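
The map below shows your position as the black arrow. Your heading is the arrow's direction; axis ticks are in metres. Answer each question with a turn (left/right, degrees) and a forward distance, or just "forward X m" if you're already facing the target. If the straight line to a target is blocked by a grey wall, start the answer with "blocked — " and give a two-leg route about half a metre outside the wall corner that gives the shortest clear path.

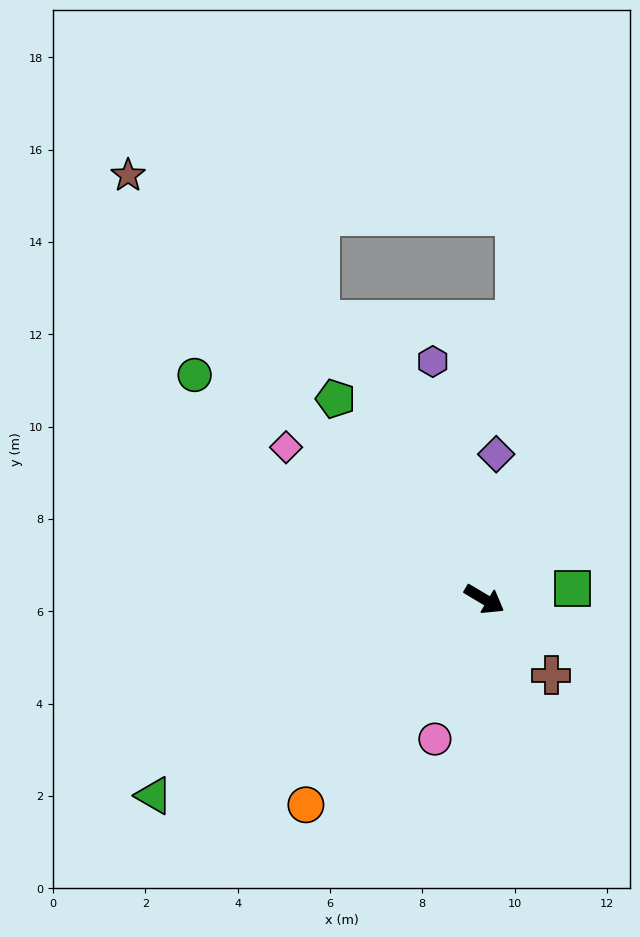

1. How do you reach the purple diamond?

turn left 116°, forward 3.2 m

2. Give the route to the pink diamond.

turn left 173°, forward 5.4 m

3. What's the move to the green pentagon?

turn left 157°, forward 5.4 m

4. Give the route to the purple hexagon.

turn left 133°, forward 5.3 m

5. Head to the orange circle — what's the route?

turn right 100°, forward 5.9 m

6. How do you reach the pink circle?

turn right 79°, forward 3.2 m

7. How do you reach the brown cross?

turn right 18°, forward 2.2 m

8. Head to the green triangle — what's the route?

turn right 118°, forward 8.3 m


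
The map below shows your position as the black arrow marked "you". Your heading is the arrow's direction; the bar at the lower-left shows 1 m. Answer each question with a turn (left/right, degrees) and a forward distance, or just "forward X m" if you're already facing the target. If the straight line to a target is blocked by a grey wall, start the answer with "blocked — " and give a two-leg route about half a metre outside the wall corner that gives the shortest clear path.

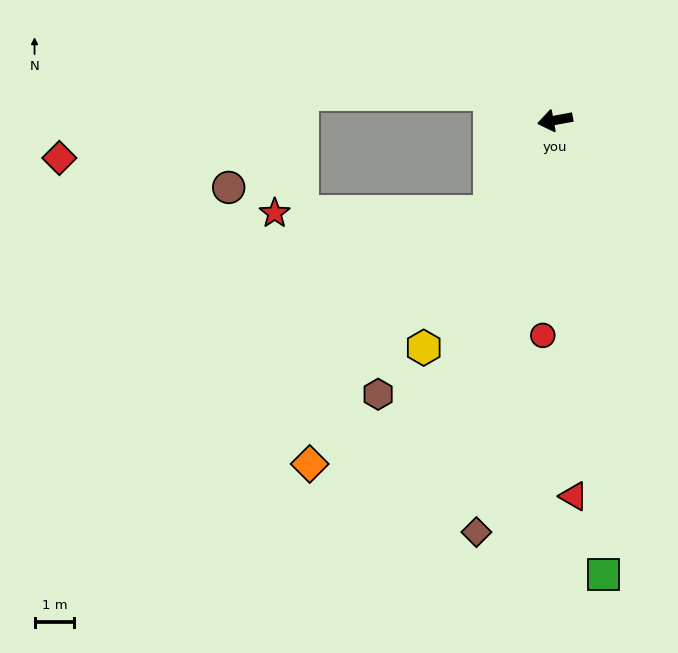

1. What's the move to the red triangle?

turn left 82°, forward 9.5 m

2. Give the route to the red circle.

turn left 76°, forward 5.4 m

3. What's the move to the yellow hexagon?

turn left 49°, forward 6.6 m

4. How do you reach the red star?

blocked — turn left 44°, forward 2.8 m, then turn right 54°, forward 5.4 m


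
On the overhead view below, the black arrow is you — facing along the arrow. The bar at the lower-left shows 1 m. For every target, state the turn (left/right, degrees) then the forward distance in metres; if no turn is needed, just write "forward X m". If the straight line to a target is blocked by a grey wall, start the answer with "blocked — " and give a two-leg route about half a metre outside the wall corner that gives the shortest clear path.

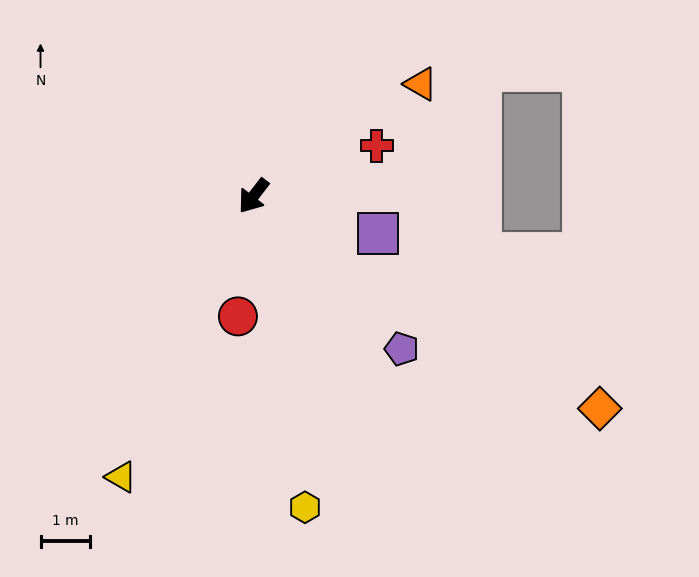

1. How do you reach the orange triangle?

turn left 162°, forward 4.1 m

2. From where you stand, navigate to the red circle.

turn left 30°, forward 2.5 m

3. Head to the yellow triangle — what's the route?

turn left 12°, forward 6.3 m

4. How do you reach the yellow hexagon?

turn left 47°, forward 6.4 m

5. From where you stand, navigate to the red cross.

turn left 150°, forward 2.7 m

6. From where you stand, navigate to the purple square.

turn left 111°, forward 2.6 m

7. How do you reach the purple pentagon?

turn left 82°, forward 4.3 m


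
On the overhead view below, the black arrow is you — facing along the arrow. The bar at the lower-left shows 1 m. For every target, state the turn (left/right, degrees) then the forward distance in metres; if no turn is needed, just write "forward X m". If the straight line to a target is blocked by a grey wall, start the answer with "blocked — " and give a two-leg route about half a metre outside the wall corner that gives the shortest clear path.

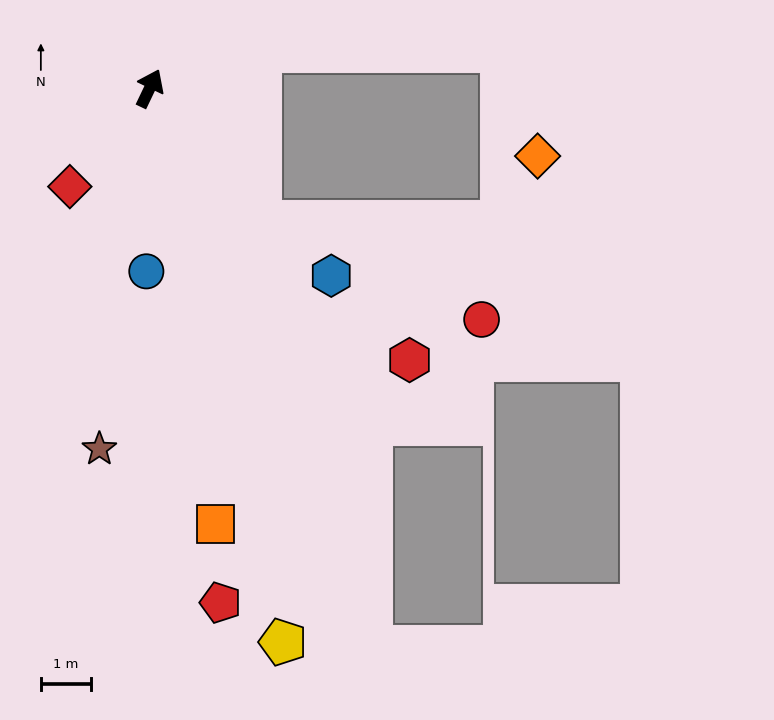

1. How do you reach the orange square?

turn right 146°, forward 8.7 m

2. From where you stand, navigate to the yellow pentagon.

turn right 141°, forward 11.3 m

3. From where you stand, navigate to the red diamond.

turn left 166°, forward 2.5 m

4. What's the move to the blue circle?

turn right 156°, forward 3.6 m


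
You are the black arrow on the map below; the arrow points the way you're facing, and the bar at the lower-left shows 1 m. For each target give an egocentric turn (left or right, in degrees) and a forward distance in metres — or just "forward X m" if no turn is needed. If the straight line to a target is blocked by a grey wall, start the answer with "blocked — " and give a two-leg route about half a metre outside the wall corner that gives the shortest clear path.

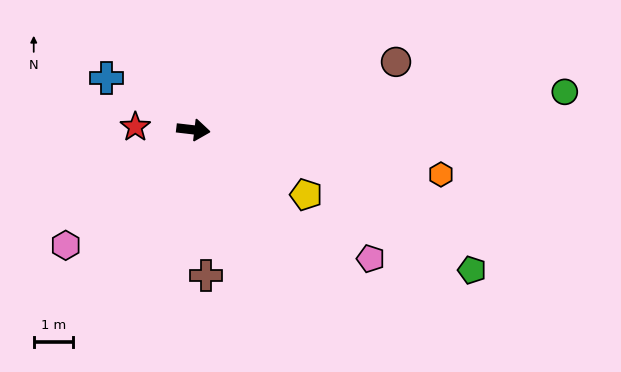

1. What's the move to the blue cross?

turn left 156°, forward 2.6 m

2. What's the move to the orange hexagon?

turn right 4°, forward 6.5 m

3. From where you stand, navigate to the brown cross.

turn right 78°, forward 3.8 m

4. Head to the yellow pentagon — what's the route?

turn right 23°, forward 3.3 m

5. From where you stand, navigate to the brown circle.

turn left 25°, forward 5.5 m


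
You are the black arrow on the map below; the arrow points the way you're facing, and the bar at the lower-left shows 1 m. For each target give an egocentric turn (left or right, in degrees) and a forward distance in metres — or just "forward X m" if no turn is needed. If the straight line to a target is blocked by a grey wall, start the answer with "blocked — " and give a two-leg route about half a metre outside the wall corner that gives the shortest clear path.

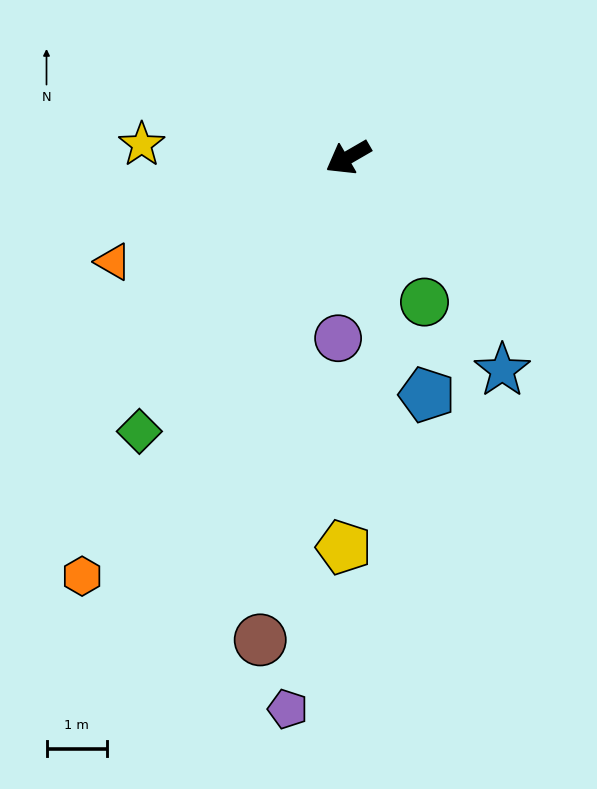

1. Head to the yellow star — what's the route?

turn right 34°, forward 3.4 m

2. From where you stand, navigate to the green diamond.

turn left 23°, forward 5.7 m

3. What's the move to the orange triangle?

turn right 6°, forward 4.3 m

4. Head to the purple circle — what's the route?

turn left 57°, forward 3.0 m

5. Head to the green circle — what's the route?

turn left 88°, forward 2.7 m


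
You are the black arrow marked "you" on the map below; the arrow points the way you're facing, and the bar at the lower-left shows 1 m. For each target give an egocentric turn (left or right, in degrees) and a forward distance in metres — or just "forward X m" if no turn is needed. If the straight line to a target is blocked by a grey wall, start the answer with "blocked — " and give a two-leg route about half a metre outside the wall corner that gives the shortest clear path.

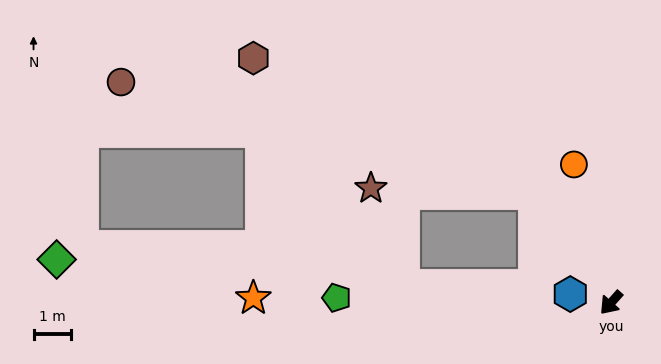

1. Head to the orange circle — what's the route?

turn right 123°, forward 3.8 m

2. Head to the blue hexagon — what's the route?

turn right 60°, forward 1.1 m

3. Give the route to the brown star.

blocked — turn right 103°, forward 3.6 m, then turn left 53°, forward 4.4 m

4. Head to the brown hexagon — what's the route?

blocked — turn right 103°, forward 3.6 m, then turn left 29°, forward 8.3 m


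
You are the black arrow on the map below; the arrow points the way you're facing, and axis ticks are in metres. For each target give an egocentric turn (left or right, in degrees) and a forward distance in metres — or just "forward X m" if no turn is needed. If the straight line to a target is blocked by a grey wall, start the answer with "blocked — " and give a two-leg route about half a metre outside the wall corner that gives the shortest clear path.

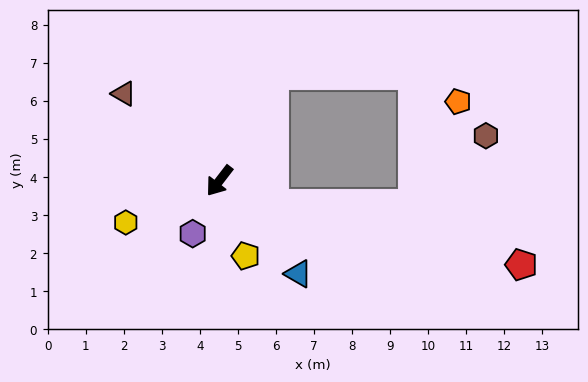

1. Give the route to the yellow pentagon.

turn left 57°, forward 2.1 m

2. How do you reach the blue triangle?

turn left 78°, forward 3.2 m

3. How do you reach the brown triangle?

turn right 95°, forward 3.4 m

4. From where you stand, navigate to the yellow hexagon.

turn right 28°, forward 2.7 m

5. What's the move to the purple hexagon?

turn left 11°, forward 1.6 m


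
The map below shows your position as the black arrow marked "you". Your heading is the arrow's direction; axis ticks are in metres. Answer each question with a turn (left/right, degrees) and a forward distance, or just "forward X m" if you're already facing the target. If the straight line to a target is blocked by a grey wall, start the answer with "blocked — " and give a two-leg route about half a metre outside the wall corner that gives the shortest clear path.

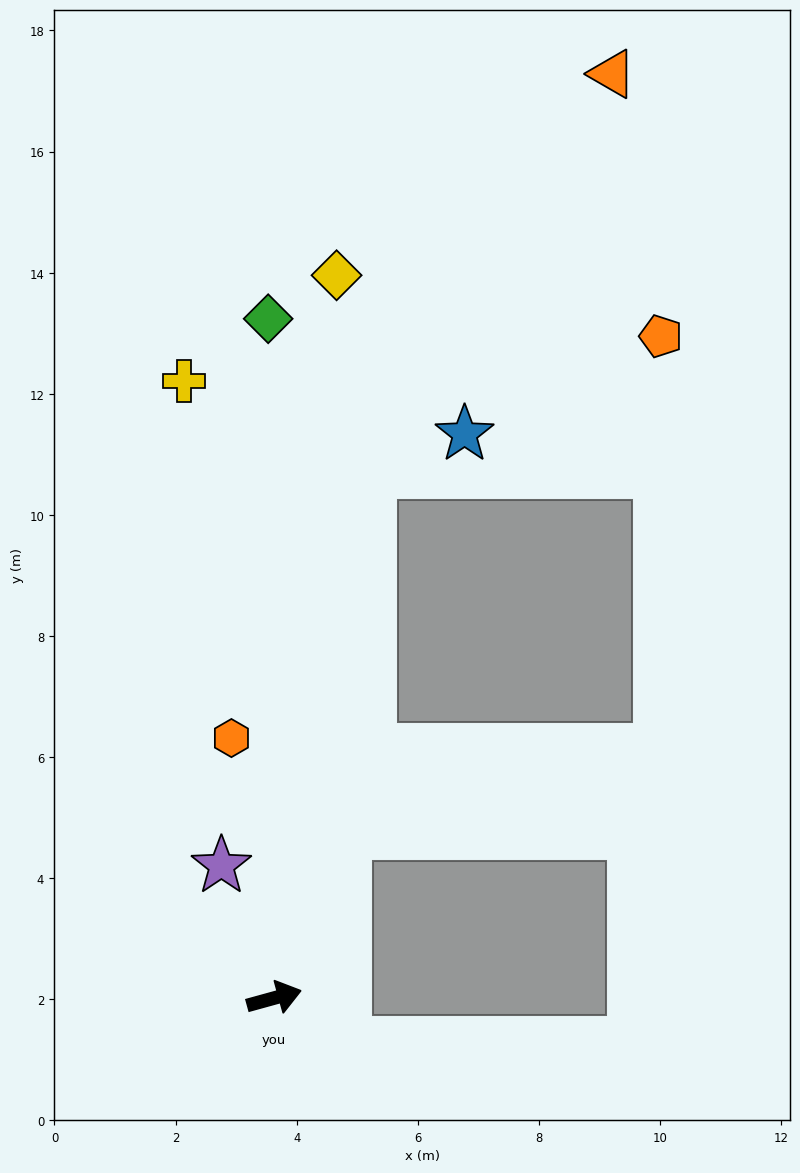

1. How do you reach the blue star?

blocked — turn left 64°, forward 8.8 m, then turn right 57°, forward 1.7 m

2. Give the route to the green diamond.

turn left 75°, forward 11.2 m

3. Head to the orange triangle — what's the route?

blocked — turn left 64°, forward 8.8 m, then turn right 21°, forward 7.7 m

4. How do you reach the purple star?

turn left 96°, forward 2.4 m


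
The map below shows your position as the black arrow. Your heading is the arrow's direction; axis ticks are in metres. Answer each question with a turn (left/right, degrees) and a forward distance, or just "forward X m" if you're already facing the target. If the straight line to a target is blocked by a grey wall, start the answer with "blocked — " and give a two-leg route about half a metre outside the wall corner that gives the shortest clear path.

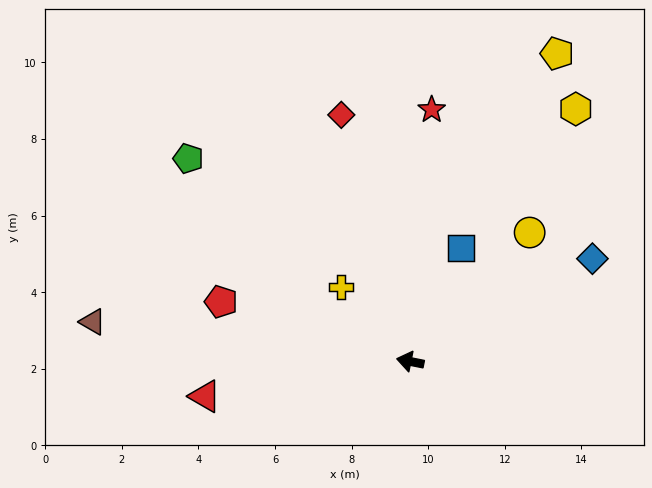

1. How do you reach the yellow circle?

turn right 121°, forward 4.6 m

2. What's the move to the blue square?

turn right 103°, forward 3.2 m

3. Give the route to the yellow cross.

turn right 36°, forward 2.7 m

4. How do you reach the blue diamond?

turn right 139°, forward 5.5 m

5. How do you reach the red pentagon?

turn right 6°, forward 5.2 m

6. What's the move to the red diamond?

turn right 63°, forward 6.7 m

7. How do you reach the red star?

turn right 84°, forward 6.6 m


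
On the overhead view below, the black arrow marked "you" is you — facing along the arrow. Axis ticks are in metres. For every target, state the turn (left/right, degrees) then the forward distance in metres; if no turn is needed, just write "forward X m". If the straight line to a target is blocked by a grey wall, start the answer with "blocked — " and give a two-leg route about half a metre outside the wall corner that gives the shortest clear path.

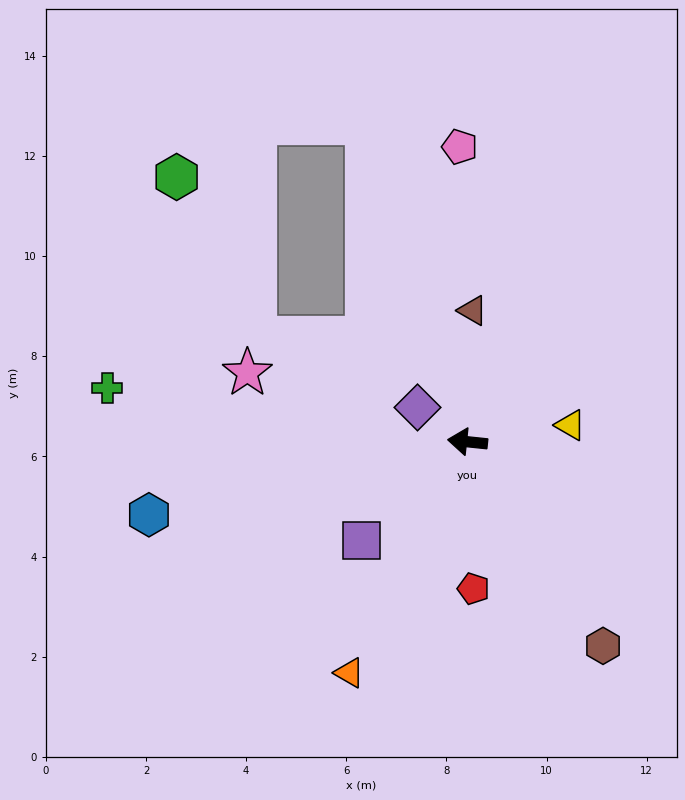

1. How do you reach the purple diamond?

turn right 29°, forward 1.2 m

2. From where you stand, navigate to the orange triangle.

turn left 69°, forward 5.2 m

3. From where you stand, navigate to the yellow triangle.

turn right 165°, forward 2.1 m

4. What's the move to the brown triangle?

turn right 86°, forward 2.6 m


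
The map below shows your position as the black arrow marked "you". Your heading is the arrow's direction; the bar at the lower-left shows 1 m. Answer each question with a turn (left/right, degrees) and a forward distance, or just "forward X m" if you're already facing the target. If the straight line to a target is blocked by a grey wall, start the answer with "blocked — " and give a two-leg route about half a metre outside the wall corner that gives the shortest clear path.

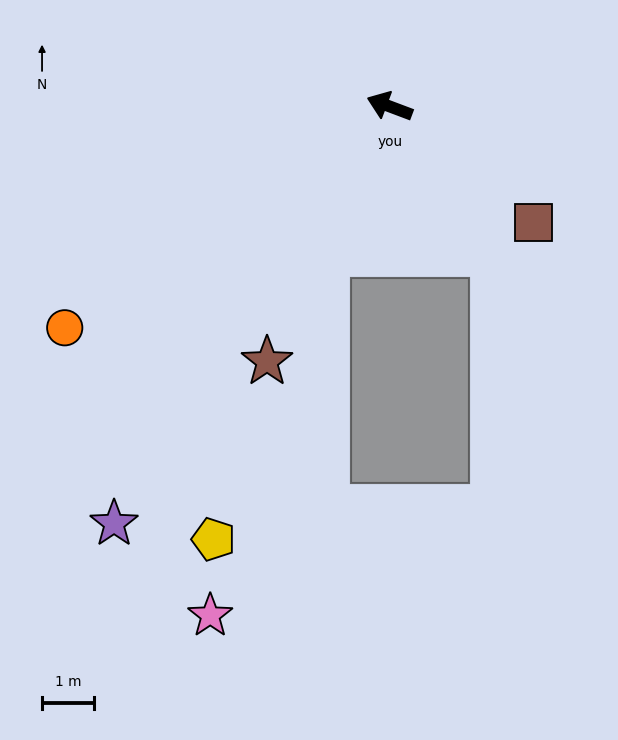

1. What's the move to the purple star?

turn left 77°, forward 9.7 m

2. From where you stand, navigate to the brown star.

turn left 85°, forward 5.5 m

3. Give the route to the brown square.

turn left 162°, forward 3.6 m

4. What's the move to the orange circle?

turn left 55°, forward 7.6 m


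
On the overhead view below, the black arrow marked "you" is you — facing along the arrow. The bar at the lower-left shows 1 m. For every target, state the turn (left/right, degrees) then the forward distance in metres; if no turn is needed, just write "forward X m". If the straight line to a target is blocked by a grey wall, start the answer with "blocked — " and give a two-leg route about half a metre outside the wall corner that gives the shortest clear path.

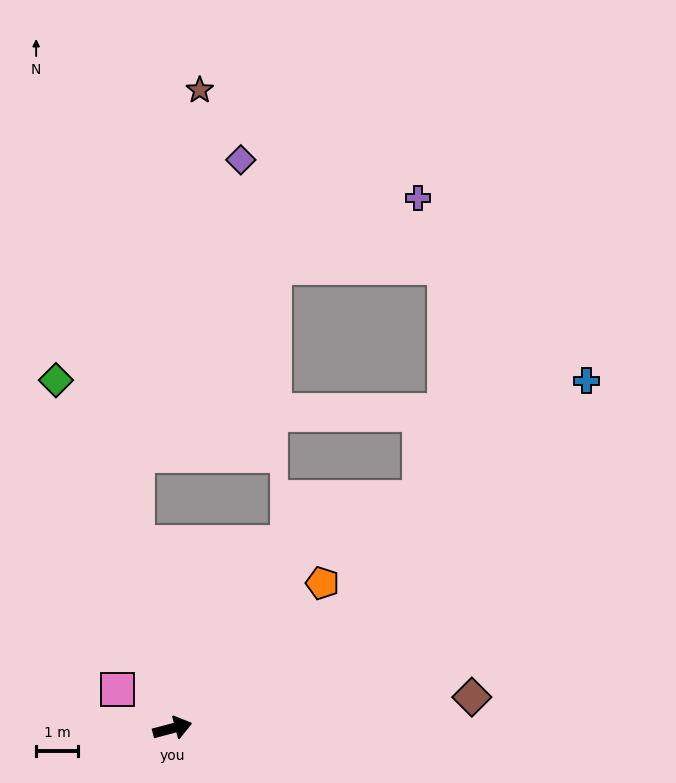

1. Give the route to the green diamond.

turn left 94°, forward 8.8 m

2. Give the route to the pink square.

turn left 130°, forward 1.6 m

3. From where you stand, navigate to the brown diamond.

turn right 9°, forward 7.2 m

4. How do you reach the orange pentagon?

turn left 29°, forward 5.0 m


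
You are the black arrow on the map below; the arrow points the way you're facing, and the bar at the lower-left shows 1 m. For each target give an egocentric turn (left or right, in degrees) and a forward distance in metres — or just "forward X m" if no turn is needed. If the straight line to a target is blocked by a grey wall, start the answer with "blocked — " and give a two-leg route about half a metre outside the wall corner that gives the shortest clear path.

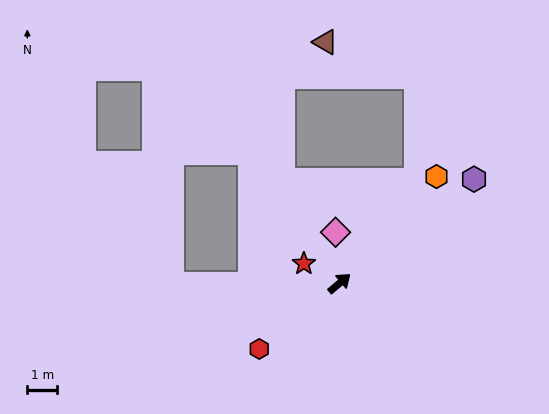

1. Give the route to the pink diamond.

turn left 54°, forward 1.7 m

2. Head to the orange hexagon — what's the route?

turn left 8°, forward 4.9 m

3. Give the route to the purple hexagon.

turn right 2°, forward 5.7 m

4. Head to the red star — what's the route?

turn left 111°, forward 1.4 m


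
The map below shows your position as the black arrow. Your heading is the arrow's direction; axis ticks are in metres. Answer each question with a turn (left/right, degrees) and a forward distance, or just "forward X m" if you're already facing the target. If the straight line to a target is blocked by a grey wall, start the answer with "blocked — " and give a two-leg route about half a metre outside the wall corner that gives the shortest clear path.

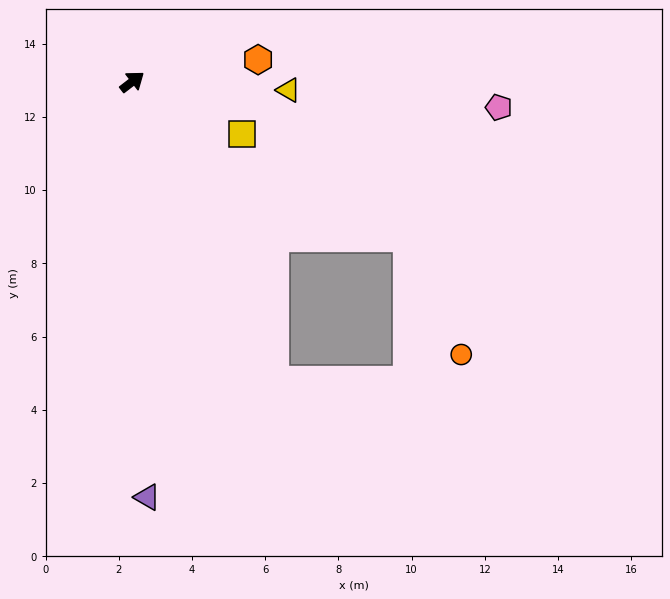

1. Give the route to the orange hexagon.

turn right 28°, forward 3.5 m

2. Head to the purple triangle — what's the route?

turn right 126°, forward 11.4 m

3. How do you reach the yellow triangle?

turn right 41°, forward 4.3 m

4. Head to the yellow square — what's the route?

turn right 63°, forward 3.3 m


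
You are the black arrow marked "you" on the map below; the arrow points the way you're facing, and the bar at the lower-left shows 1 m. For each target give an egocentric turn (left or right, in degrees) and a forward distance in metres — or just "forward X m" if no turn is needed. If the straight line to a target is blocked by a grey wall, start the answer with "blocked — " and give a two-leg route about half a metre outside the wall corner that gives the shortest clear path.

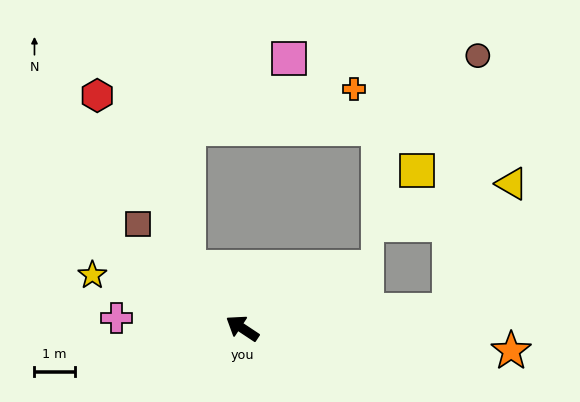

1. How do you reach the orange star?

turn right 151°, forward 6.7 m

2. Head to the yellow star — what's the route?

turn left 14°, forward 3.9 m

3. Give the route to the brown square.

turn right 11°, forward 3.6 m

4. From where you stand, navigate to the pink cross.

turn left 29°, forward 3.1 m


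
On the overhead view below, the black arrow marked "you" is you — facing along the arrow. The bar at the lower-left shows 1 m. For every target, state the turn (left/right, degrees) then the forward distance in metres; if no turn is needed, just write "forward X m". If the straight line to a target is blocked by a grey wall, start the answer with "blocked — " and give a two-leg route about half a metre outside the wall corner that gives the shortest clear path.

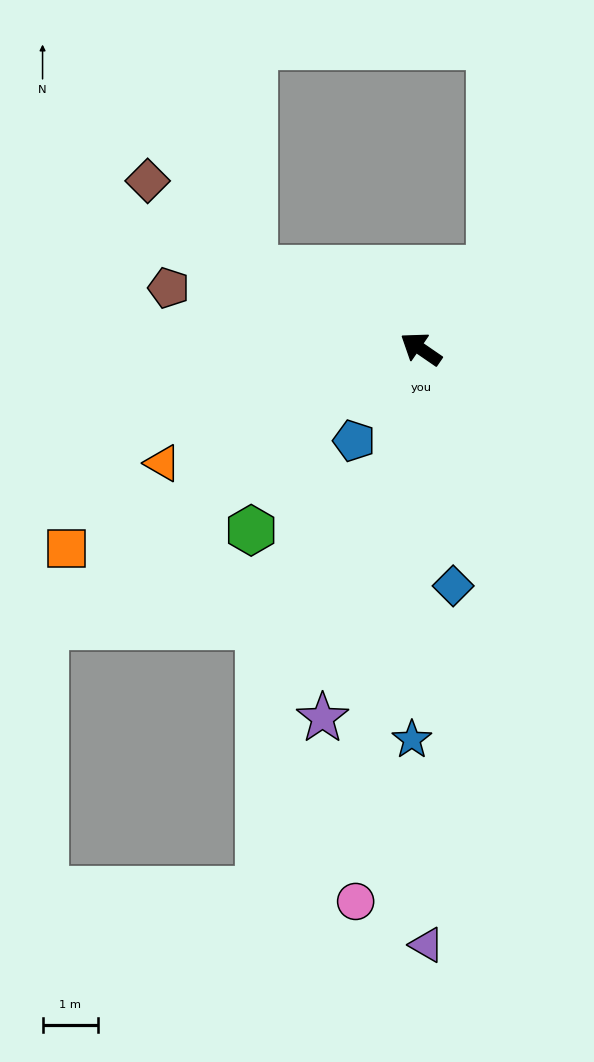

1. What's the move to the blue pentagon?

turn left 88°, forward 2.0 m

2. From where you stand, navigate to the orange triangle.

turn left 58°, forward 5.1 m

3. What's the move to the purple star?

turn left 110°, forward 6.9 m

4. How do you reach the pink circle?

turn left 118°, forward 10.0 m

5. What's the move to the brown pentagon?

turn left 21°, forward 4.7 m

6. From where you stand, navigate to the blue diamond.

turn left 132°, forward 4.3 m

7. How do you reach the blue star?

turn left 123°, forward 7.0 m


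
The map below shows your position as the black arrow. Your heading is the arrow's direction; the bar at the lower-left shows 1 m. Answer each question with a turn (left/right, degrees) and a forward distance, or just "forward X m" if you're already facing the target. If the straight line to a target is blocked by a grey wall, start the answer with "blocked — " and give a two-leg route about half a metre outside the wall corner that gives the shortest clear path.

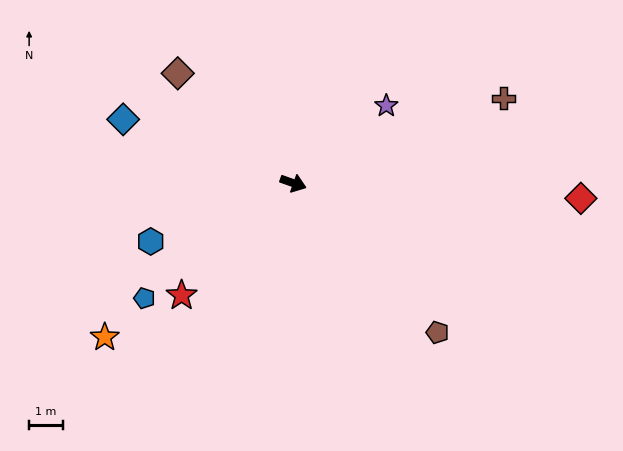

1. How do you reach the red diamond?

turn left 17°, forward 8.5 m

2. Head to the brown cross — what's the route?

turn left 42°, forward 6.7 m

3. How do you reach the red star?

turn right 115°, forward 4.7 m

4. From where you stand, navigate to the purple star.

turn left 59°, forward 3.6 m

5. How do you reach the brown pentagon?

turn right 26°, forward 6.2 m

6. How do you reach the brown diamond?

turn left 156°, forward 4.7 m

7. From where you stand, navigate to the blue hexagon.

turn right 138°, forward 4.6 m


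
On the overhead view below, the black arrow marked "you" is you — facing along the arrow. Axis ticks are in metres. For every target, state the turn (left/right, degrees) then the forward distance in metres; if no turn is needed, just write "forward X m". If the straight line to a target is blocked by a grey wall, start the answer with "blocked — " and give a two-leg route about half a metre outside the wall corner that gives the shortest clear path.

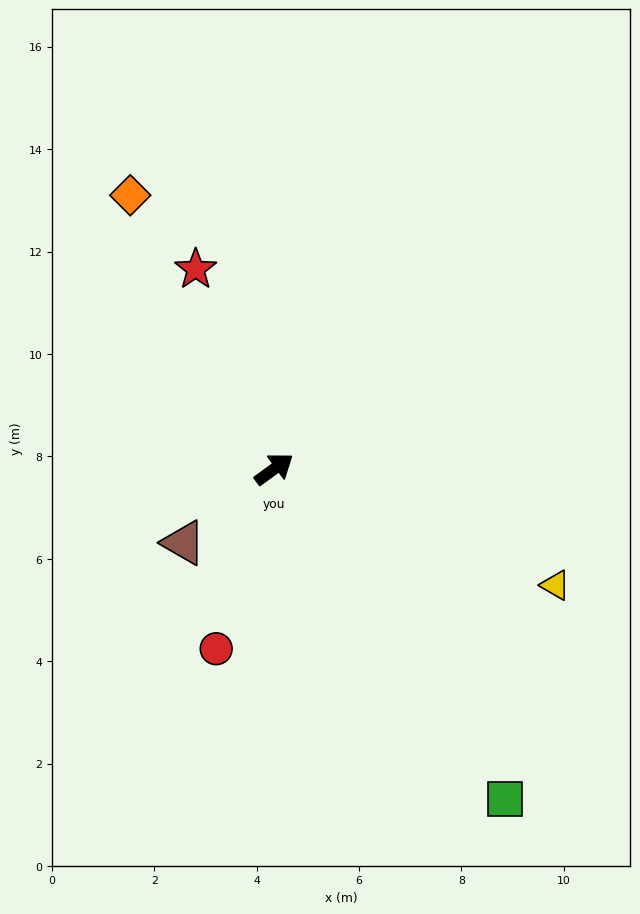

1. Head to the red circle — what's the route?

turn right 144°, forward 3.7 m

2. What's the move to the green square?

turn right 91°, forward 7.9 m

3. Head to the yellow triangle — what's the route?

turn right 59°, forward 5.9 m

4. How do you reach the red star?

turn left 75°, forward 4.2 m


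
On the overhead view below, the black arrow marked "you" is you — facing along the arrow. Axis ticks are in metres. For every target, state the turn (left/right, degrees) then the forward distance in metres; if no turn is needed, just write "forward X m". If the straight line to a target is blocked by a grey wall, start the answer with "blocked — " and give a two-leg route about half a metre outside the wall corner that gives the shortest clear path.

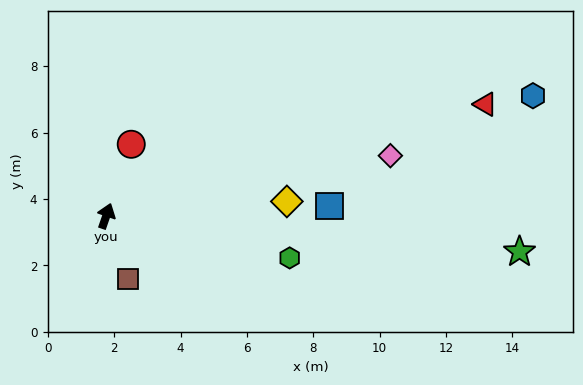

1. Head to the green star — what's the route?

turn right 76°, forward 12.5 m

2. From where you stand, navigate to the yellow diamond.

turn right 66°, forward 5.5 m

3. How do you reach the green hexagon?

turn right 84°, forward 5.7 m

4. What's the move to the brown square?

turn right 142°, forward 2.0 m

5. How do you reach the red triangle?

turn right 54°, forward 11.9 m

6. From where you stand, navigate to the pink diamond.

turn right 59°, forward 8.8 m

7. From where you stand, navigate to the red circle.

forward 2.3 m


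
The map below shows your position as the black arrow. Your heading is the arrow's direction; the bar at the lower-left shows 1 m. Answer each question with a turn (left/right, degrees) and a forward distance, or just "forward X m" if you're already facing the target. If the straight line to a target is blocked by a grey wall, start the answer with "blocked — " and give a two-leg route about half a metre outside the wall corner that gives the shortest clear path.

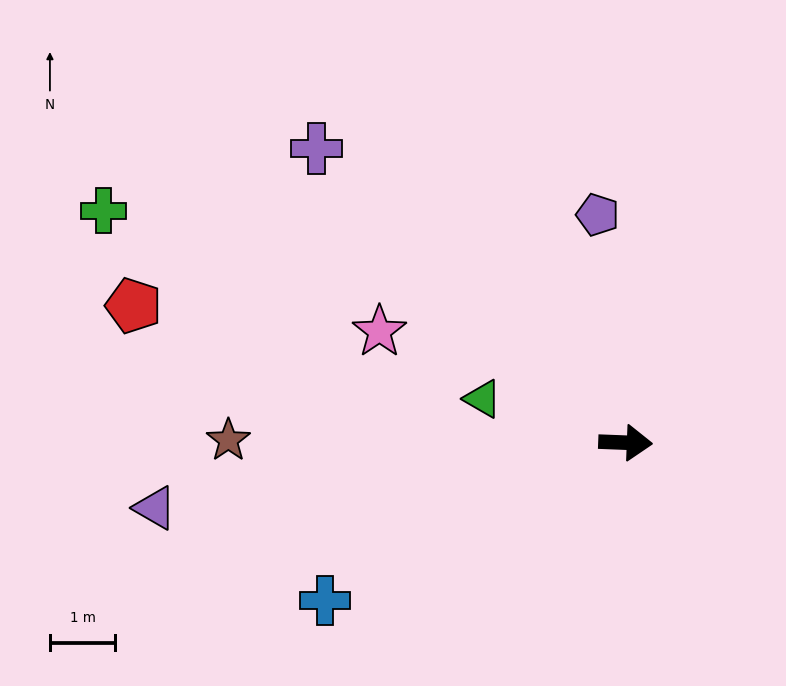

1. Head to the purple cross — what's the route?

turn left 139°, forward 6.5 m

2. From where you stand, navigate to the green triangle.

turn left 165°, forward 2.3 m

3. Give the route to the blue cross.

turn right 150°, forward 5.2 m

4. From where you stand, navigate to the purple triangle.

turn right 170°, forward 7.3 m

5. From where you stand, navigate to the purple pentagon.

turn left 99°, forward 3.5 m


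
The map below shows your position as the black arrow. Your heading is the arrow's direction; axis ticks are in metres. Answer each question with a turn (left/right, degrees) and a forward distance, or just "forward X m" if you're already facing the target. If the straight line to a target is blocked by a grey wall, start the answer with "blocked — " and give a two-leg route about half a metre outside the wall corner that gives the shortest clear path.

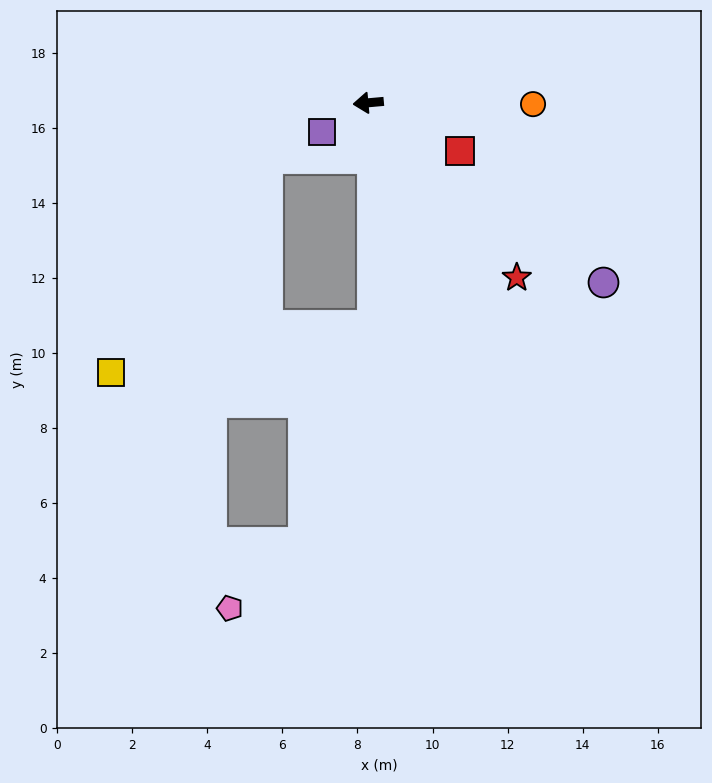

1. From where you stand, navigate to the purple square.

turn left 27°, forward 1.5 m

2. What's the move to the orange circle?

turn left 174°, forward 4.4 m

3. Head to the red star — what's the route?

turn left 125°, forward 6.1 m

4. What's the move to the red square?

turn left 147°, forward 2.8 m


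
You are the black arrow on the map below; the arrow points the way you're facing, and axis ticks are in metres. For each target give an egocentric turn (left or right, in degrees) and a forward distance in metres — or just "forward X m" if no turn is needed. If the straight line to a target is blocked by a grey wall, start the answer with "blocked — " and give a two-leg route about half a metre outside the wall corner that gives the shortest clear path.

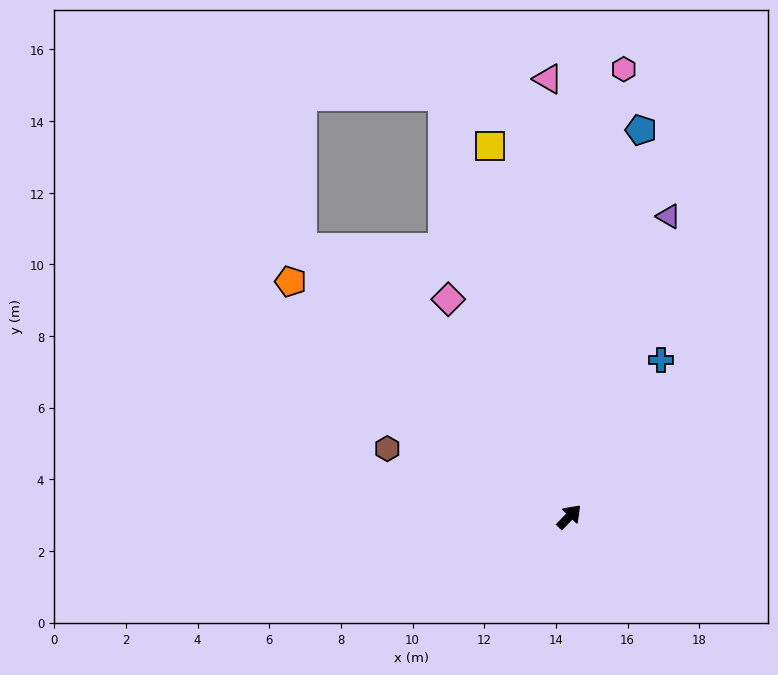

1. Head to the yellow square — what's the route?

turn left 56°, forward 10.6 m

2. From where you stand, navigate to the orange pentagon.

turn left 94°, forward 10.2 m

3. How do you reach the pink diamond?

turn left 73°, forward 6.9 m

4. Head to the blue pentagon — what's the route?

turn left 34°, forward 11.0 m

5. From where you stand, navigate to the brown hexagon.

turn left 114°, forward 5.4 m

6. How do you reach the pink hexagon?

turn left 37°, forward 12.6 m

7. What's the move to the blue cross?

turn left 14°, forward 5.1 m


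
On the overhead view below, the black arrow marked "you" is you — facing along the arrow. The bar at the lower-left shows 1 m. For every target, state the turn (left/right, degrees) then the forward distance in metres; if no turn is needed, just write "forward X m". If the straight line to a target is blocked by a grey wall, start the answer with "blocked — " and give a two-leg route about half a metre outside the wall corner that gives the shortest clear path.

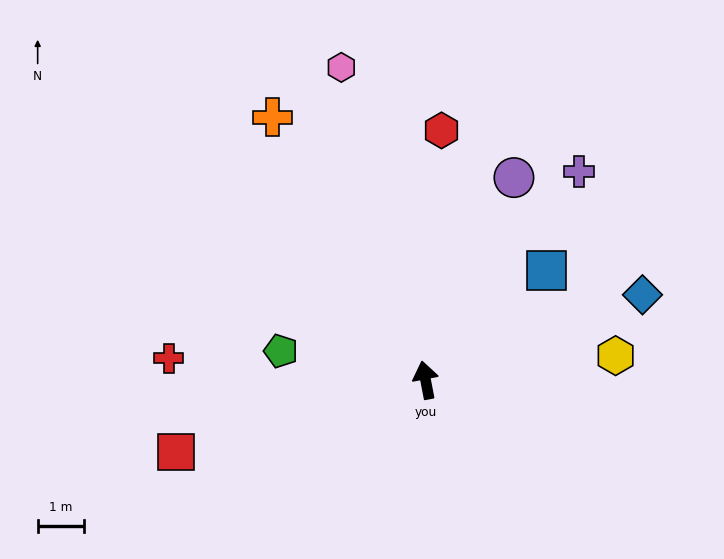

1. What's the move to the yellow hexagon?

turn right 94°, forward 4.1 m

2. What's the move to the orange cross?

turn left 19°, forward 6.5 m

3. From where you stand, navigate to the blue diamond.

turn right 79°, forward 5.0 m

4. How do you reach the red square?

turn left 95°, forward 5.6 m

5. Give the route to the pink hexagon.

turn left 4°, forward 6.9 m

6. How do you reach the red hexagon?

turn right 15°, forward 5.4 m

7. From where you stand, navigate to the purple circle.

turn right 34°, forward 4.7 m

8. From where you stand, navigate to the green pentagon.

turn left 68°, forward 3.2 m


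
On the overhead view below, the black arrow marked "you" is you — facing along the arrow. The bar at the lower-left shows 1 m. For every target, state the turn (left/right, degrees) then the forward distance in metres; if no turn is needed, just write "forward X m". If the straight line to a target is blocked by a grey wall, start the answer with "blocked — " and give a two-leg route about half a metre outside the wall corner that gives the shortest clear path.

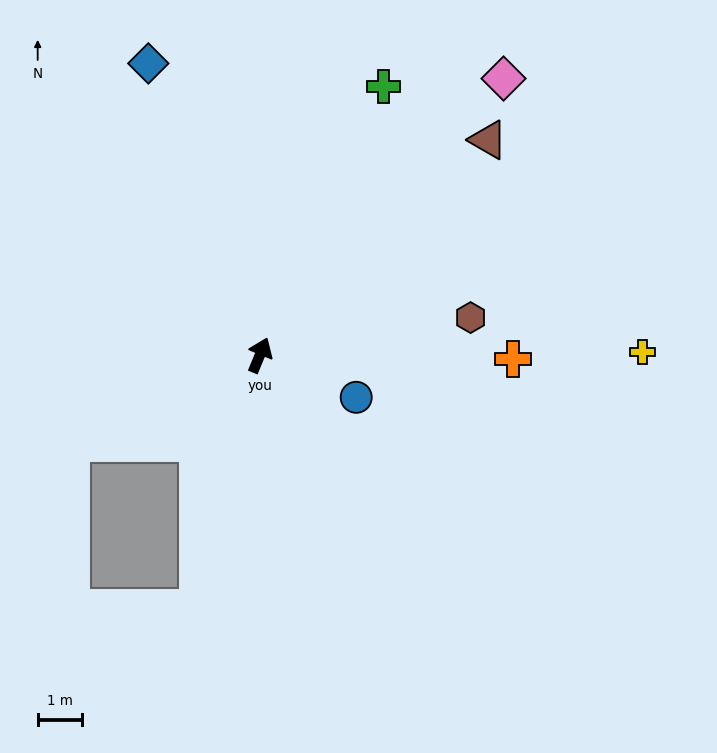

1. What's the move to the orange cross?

turn right 68°, forward 5.6 m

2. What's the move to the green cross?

turn right 2°, forward 6.6 m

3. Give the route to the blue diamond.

turn left 43°, forward 7.0 m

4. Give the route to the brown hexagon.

turn right 57°, forward 4.8 m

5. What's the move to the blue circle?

turn right 91°, forward 2.3 m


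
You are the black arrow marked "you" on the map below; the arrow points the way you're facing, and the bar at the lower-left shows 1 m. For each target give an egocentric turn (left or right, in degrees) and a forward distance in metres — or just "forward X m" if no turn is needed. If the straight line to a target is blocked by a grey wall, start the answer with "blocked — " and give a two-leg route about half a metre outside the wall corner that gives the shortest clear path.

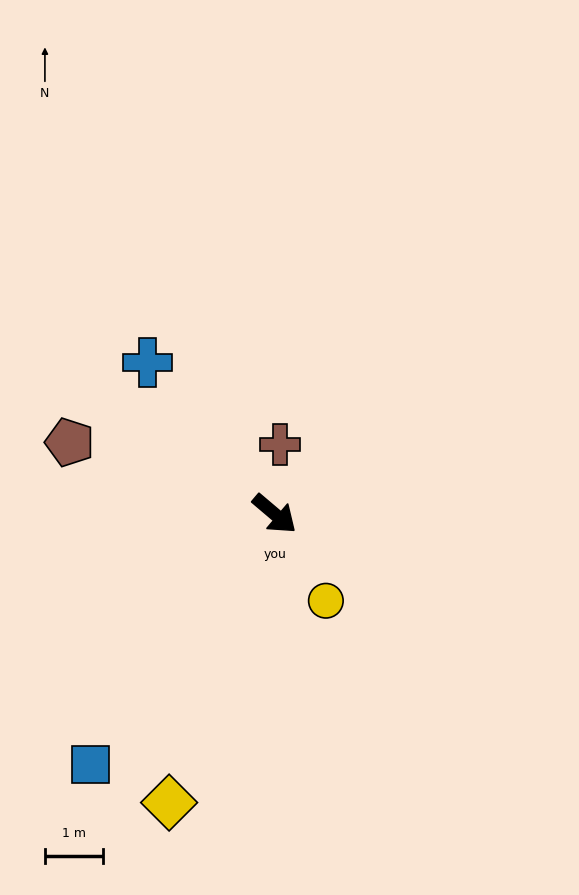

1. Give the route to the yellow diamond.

turn right 70°, forward 5.3 m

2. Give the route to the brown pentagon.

turn right 159°, forward 3.7 m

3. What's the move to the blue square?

turn right 86°, forward 5.3 m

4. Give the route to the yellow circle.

turn right 19°, forward 1.7 m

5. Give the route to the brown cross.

turn left 126°, forward 1.2 m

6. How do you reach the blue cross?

turn left 170°, forward 3.4 m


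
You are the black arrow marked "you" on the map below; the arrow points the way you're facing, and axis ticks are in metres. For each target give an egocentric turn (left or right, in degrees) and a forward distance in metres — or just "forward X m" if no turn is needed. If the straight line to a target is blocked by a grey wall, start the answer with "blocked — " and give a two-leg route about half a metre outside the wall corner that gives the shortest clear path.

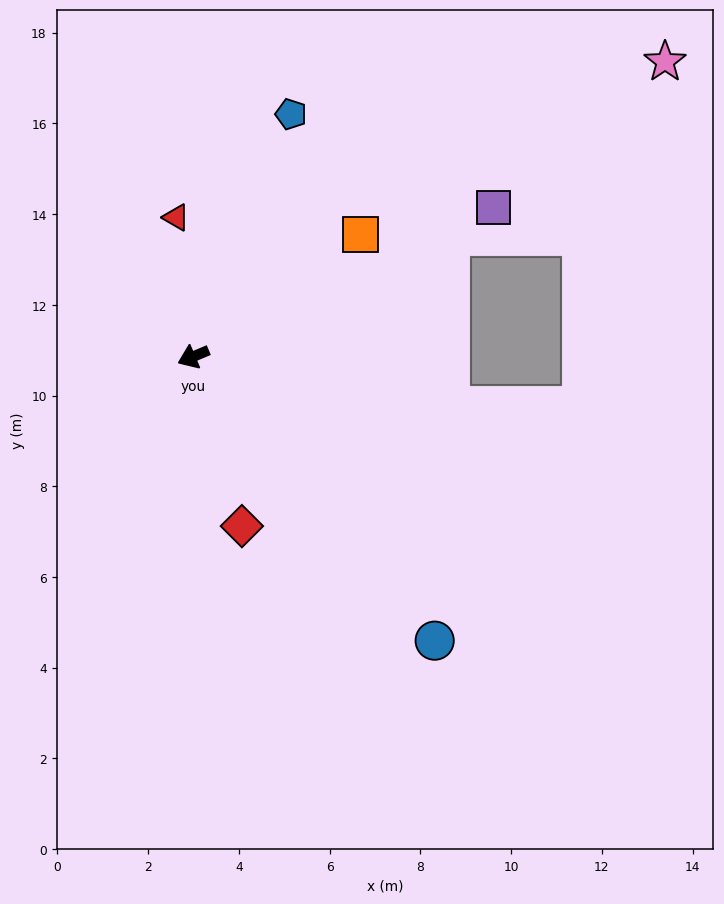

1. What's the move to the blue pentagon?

turn right 135°, forward 5.8 m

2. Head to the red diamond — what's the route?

turn left 83°, forward 3.9 m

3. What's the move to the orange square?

turn right 167°, forward 4.6 m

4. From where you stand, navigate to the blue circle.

turn left 107°, forward 8.2 m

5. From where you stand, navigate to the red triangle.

turn right 106°, forward 3.1 m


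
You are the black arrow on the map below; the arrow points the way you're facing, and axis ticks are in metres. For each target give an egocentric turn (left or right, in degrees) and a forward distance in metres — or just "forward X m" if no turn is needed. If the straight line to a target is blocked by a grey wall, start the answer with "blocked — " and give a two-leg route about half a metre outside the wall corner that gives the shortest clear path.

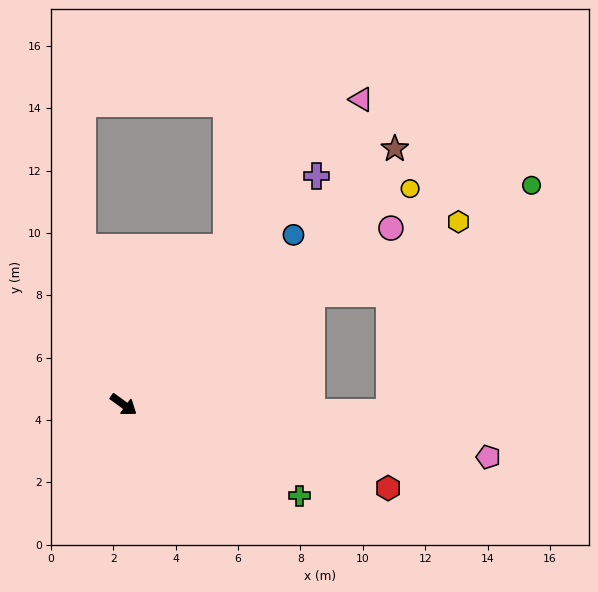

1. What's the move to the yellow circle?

turn left 73°, forward 11.5 m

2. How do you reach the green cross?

turn left 8°, forward 6.4 m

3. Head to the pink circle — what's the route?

turn left 69°, forward 10.3 m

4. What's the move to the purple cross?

turn left 86°, forward 9.6 m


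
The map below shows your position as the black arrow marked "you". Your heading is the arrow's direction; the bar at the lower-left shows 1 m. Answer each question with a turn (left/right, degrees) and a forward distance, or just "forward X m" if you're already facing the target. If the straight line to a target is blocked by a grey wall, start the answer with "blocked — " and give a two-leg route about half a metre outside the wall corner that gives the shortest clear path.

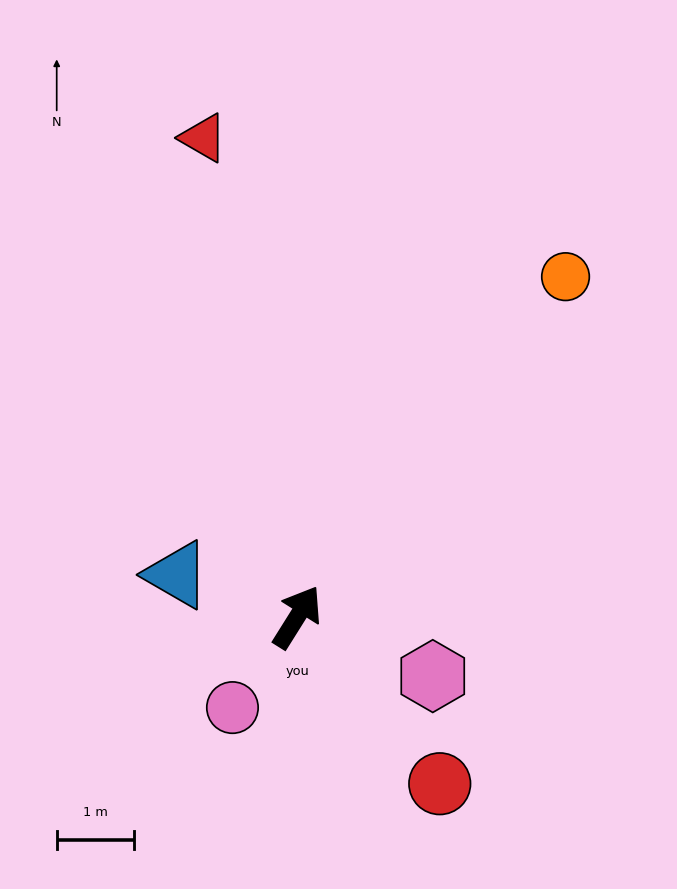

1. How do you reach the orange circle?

turn right 6°, forward 5.6 m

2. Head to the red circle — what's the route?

turn right 107°, forward 2.8 m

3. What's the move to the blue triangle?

turn left 103°, forward 1.6 m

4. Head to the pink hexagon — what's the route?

turn right 81°, forward 1.9 m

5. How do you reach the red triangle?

turn left 43°, forward 6.3 m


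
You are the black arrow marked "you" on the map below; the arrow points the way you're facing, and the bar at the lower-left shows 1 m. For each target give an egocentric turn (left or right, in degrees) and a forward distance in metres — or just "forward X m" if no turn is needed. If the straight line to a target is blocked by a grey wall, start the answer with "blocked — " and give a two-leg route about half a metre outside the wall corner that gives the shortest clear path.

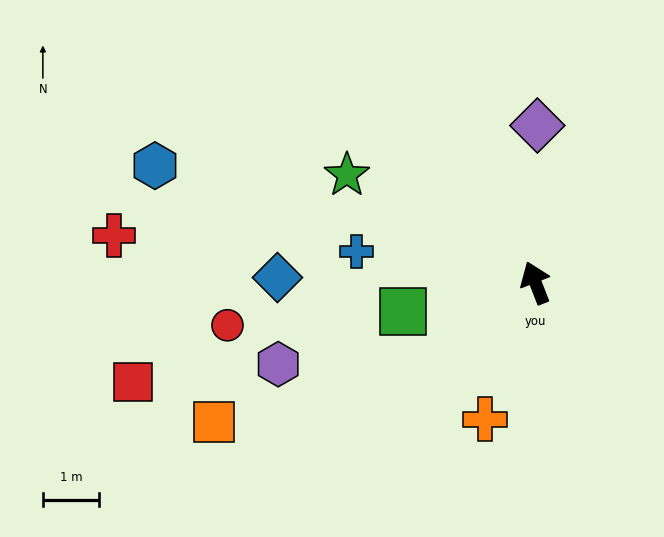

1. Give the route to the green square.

turn left 81°, forward 2.4 m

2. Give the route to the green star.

turn left 39°, forward 3.9 m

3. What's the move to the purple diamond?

turn right 22°, forward 2.8 m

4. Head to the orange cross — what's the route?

turn left 138°, forward 2.6 m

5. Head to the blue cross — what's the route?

turn left 59°, forward 3.2 m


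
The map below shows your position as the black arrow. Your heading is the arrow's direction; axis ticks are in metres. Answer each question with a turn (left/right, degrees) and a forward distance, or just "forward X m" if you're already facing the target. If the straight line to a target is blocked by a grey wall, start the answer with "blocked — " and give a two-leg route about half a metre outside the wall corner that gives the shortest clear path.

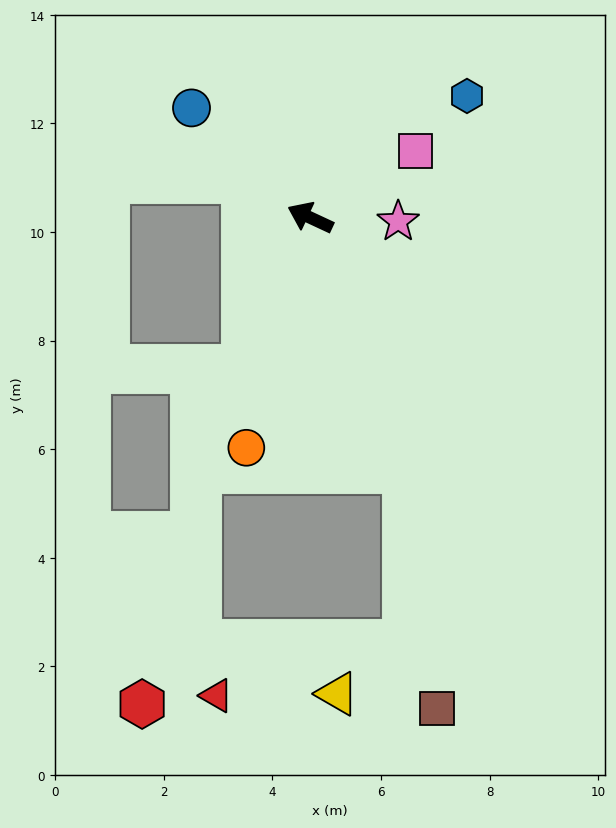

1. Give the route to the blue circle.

turn right 18°, forward 3.0 m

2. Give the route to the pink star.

turn right 158°, forward 1.6 m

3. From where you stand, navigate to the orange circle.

turn left 99°, forward 4.4 m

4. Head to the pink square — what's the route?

turn right 123°, forward 2.3 m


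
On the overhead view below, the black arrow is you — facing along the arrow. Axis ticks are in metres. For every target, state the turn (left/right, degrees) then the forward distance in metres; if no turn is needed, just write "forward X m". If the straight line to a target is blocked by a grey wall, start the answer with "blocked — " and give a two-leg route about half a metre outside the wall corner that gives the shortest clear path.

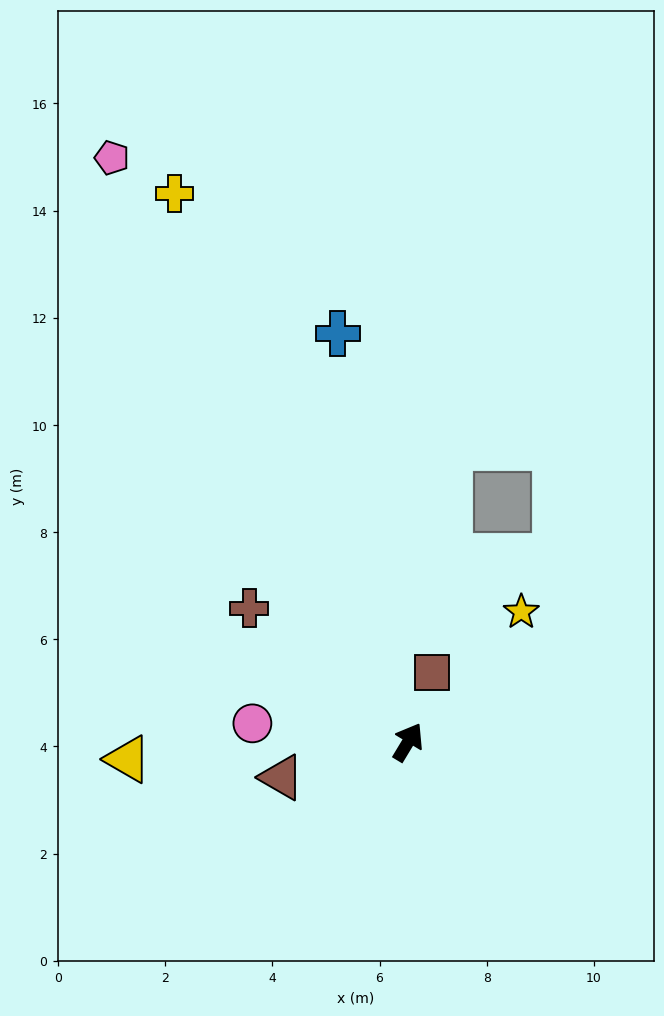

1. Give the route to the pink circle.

turn left 114°, forward 2.9 m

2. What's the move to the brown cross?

turn left 81°, forward 3.9 m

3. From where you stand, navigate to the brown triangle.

turn left 137°, forward 2.5 m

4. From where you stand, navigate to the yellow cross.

turn left 54°, forward 11.1 m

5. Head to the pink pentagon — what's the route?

turn left 58°, forward 12.2 m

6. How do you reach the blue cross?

turn left 41°, forward 7.7 m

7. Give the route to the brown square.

turn left 12°, forward 1.4 m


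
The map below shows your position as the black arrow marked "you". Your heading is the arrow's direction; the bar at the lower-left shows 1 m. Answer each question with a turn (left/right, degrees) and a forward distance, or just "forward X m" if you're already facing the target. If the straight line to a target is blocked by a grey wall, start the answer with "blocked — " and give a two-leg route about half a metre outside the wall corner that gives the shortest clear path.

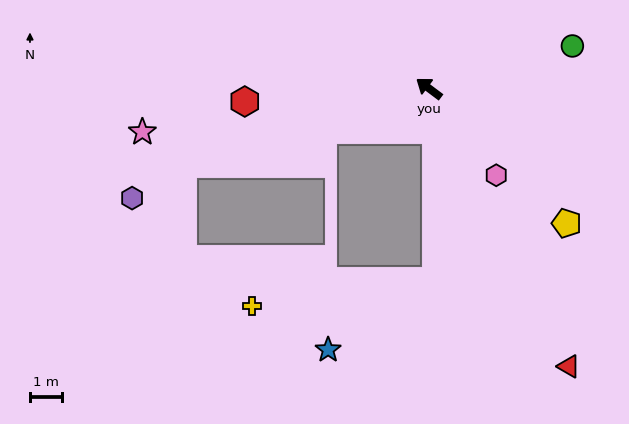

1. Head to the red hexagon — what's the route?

turn left 41°, forward 5.8 m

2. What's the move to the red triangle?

turn left 154°, forward 9.7 m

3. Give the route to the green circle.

turn right 127°, forward 4.7 m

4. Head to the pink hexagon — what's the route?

turn left 165°, forward 3.4 m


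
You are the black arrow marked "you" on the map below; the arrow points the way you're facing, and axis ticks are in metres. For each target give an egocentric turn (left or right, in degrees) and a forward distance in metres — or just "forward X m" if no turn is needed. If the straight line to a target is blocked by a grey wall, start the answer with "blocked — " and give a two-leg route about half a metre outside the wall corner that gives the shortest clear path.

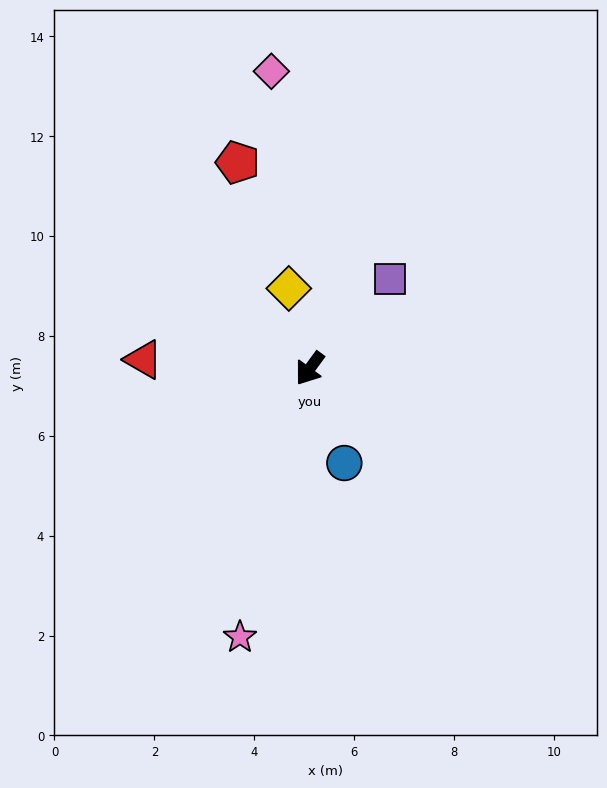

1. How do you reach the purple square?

turn left 174°, forward 2.4 m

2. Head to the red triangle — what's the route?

turn right 57°, forward 3.3 m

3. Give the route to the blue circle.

turn left 56°, forward 2.0 m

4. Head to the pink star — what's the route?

turn left 22°, forward 5.6 m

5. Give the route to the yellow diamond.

turn right 129°, forward 1.7 m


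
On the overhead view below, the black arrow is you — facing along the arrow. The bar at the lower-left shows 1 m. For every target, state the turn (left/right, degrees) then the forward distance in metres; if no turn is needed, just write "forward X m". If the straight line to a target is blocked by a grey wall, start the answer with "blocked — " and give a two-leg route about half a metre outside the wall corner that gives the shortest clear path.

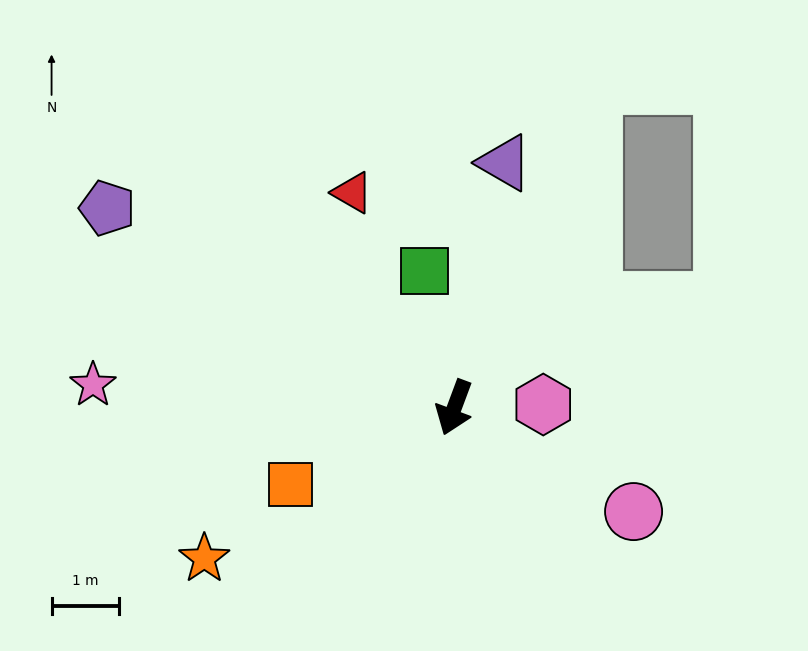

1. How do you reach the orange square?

turn right 44°, forward 2.7 m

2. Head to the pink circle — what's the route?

turn left 80°, forward 3.1 m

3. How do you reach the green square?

turn right 147°, forward 2.1 m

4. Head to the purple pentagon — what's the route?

turn right 99°, forward 5.9 m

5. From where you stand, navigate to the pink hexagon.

turn left 112°, forward 1.3 m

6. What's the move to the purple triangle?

turn right 171°, forward 3.7 m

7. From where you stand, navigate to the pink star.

turn right 73°, forward 5.4 m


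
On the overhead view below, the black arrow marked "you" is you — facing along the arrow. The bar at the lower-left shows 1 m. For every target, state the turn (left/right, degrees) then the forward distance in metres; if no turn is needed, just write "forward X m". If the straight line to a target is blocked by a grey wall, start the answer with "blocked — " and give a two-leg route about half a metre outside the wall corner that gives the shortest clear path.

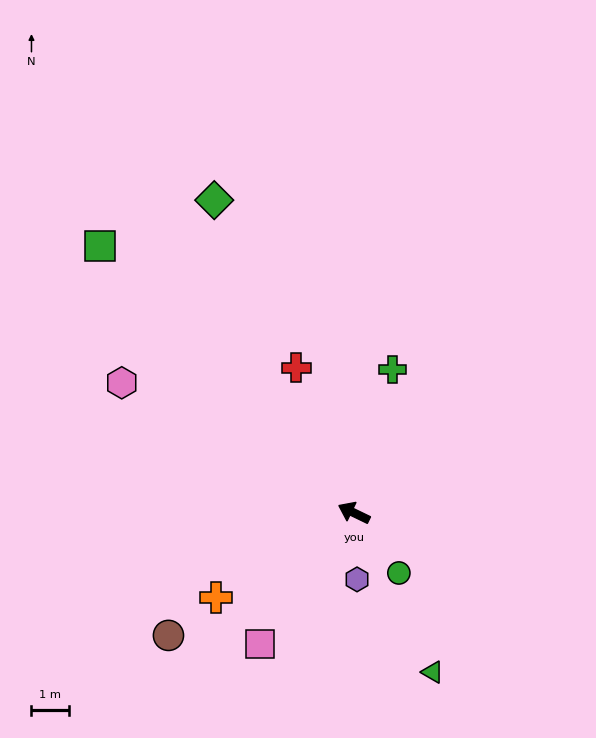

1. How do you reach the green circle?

turn left 153°, forward 2.0 m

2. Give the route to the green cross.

turn right 79°, forward 4.0 m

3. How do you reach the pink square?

turn left 80°, forward 4.3 m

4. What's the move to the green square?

turn right 21°, forward 9.9 m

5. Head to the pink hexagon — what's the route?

turn right 3°, forward 7.2 m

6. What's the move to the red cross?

turn right 42°, forward 4.2 m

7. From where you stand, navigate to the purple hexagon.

turn left 118°, forward 1.8 m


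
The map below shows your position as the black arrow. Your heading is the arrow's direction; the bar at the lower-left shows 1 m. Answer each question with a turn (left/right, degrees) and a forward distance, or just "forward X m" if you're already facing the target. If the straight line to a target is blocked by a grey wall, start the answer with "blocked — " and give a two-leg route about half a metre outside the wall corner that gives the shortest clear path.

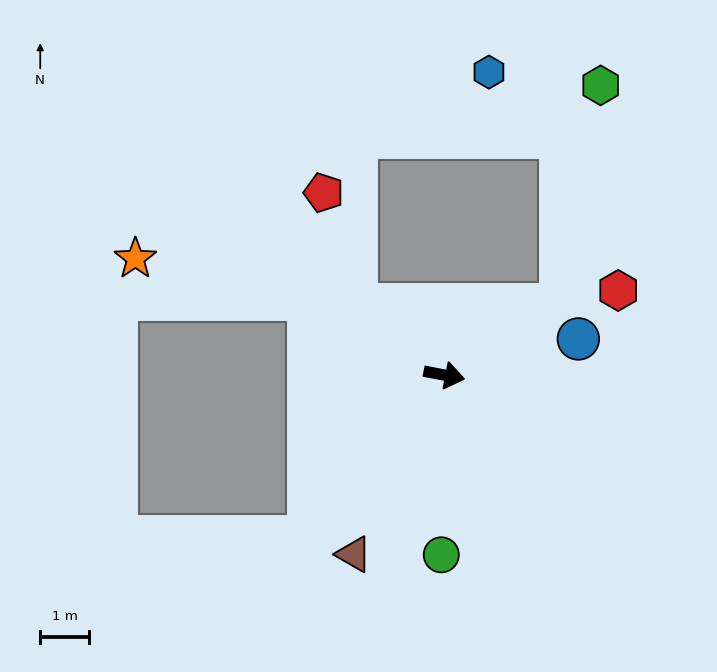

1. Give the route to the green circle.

turn right 80°, forward 3.7 m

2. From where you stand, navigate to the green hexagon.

blocked — turn left 42°, forward 2.8 m, then turn left 49°, forward 4.5 m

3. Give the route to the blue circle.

turn left 26°, forward 2.8 m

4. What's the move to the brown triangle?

turn right 106°, forward 4.1 m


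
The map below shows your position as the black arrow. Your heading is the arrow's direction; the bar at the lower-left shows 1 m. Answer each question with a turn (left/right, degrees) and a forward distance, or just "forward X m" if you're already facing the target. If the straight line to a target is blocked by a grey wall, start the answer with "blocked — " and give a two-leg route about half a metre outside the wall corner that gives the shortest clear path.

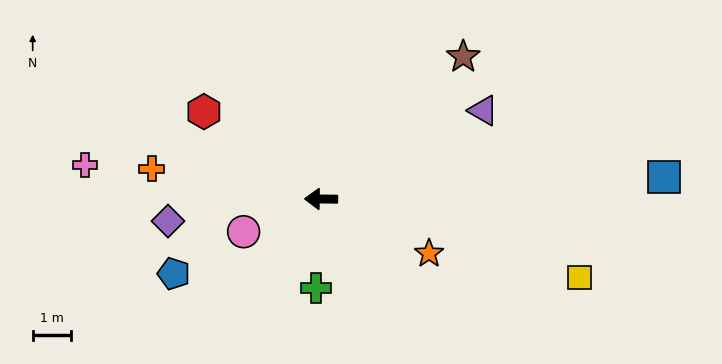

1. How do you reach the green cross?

turn left 87°, forward 2.3 m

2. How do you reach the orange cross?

turn right 10°, forward 4.5 m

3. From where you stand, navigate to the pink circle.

turn left 24°, forward 2.2 m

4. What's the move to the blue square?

turn right 176°, forward 9.1 m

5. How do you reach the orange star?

turn left 154°, forward 3.2 m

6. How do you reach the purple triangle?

turn right 151°, forward 4.9 m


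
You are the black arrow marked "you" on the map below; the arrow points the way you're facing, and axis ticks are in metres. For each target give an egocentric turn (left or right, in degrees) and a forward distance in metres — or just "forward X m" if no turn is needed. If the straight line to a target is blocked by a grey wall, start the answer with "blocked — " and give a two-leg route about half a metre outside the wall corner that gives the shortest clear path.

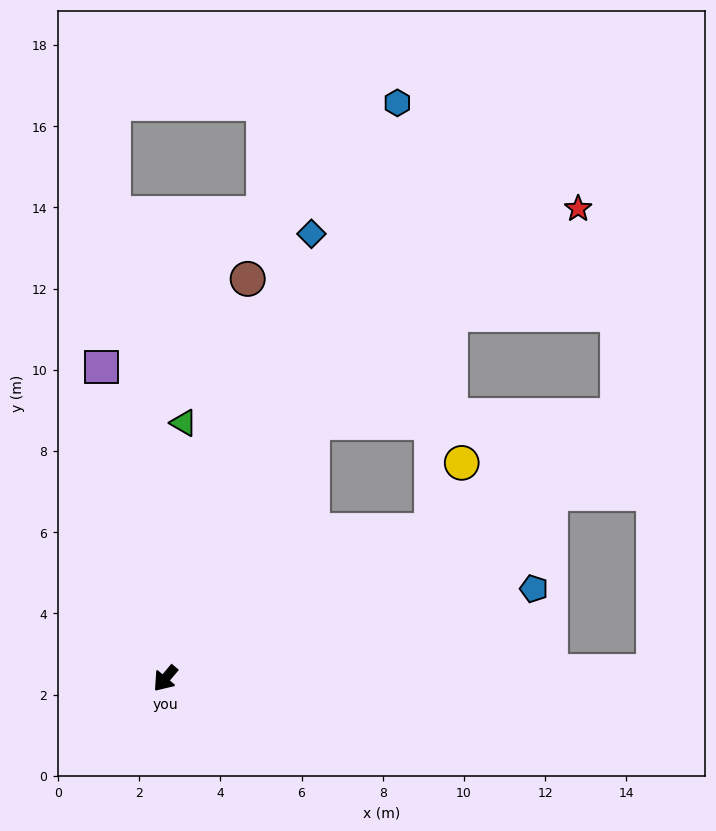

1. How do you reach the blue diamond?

turn right 158°, forward 11.5 m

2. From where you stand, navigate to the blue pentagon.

turn left 144°, forward 9.3 m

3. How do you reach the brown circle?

turn right 151°, forward 10.1 m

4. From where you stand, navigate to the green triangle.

turn right 144°, forward 6.3 m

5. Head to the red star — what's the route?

blocked — turn right 170°, forward 7.3 m, then turn right 21°, forward 8.4 m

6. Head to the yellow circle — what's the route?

blocked — turn left 159°, forward 7.5 m, then turn left 37°, forward 1.8 m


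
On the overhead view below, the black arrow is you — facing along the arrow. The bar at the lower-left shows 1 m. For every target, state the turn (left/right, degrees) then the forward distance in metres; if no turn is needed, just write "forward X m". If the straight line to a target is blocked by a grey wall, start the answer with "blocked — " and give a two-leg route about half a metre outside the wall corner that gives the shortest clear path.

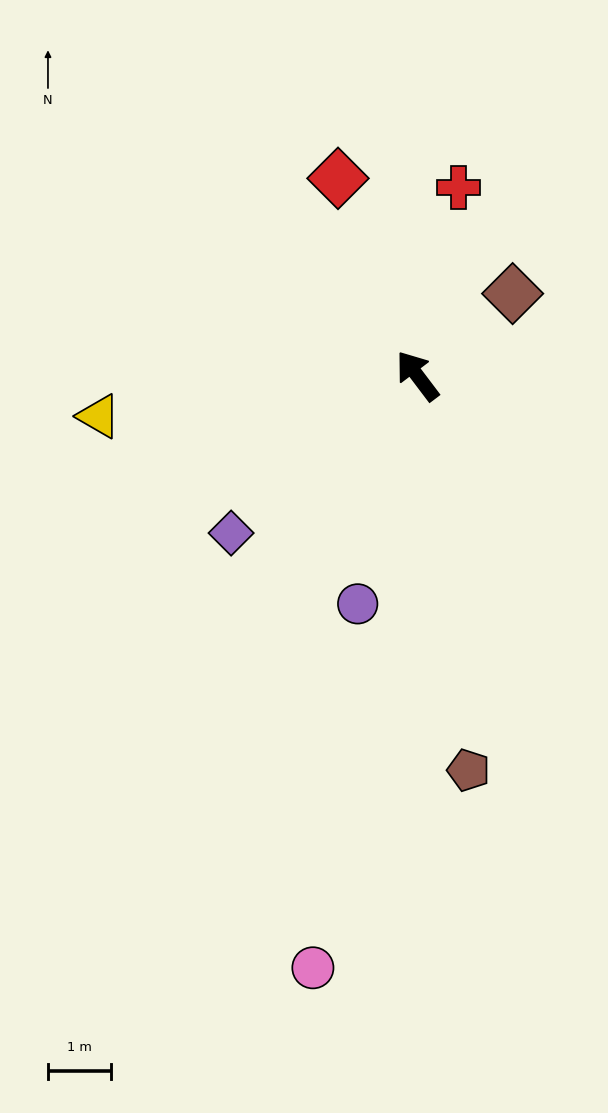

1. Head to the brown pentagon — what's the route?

turn left 150°, forward 6.3 m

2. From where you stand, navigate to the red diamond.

turn right 15°, forward 3.4 m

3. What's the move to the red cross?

turn right 49°, forward 3.1 m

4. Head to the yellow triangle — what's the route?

turn left 60°, forward 5.1 m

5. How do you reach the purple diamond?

turn left 93°, forward 3.9 m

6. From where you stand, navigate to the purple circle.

turn left 128°, forward 3.8 m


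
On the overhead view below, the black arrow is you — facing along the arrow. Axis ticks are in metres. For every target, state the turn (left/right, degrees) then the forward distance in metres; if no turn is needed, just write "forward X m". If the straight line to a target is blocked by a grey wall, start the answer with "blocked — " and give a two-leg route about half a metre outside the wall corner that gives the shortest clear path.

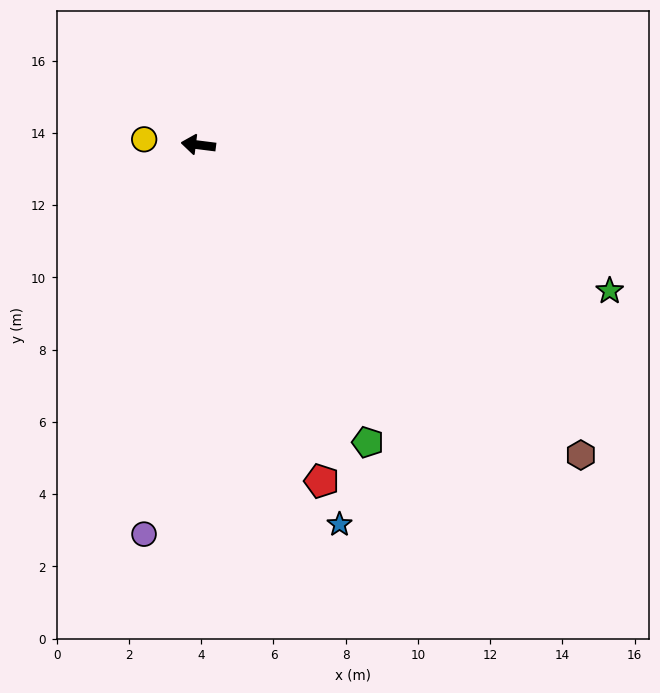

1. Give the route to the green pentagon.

turn left 127°, forward 9.5 m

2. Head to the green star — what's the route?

turn left 168°, forward 12.1 m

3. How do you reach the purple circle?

turn left 89°, forward 10.9 m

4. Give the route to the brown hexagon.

turn left 148°, forward 13.6 m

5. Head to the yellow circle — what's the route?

forward 1.5 m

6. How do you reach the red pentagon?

turn left 117°, forward 9.9 m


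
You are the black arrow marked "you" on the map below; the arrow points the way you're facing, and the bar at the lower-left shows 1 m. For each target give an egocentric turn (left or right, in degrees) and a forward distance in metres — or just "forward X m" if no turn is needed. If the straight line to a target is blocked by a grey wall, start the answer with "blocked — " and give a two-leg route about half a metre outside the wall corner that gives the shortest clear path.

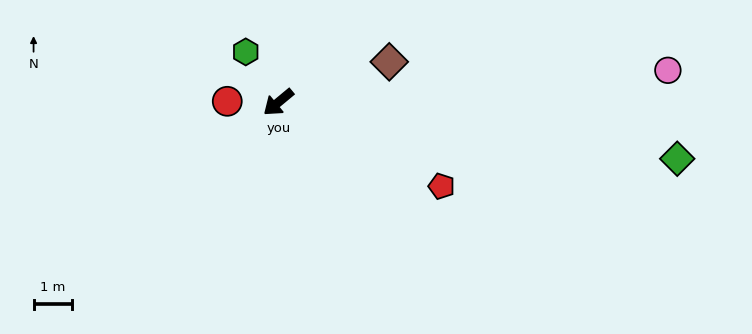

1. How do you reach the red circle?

turn right 41°, forward 1.3 m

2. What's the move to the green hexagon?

turn right 97°, forward 1.6 m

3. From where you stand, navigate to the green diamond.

turn left 132°, forward 10.5 m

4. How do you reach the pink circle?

turn left 145°, forward 10.2 m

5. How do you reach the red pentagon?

turn left 113°, forward 4.8 m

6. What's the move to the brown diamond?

turn left 160°, forward 3.1 m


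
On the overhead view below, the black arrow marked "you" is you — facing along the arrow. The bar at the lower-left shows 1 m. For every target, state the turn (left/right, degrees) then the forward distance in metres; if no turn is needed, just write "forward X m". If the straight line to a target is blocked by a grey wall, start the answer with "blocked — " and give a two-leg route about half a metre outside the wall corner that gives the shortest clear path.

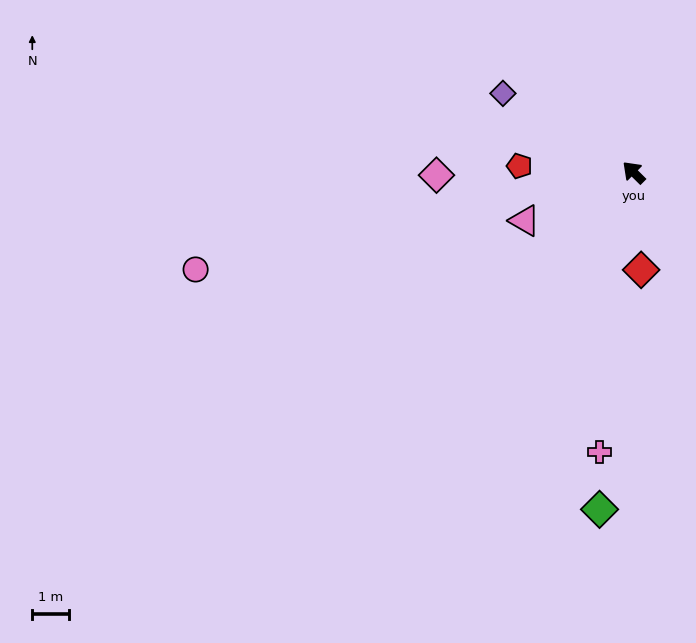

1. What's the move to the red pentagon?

turn left 42°, forward 3.1 m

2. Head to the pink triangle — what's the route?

turn left 69°, forward 3.3 m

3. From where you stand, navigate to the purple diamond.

turn left 14°, forward 4.2 m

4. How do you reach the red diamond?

turn left 139°, forward 2.7 m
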